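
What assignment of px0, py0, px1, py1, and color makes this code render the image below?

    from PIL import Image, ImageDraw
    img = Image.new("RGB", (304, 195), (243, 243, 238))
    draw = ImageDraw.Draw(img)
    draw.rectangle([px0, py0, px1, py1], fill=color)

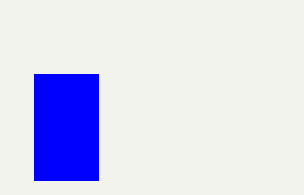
px0 = 34
py0 = 74
px1 = 98
py1 = 180
color = 'blue'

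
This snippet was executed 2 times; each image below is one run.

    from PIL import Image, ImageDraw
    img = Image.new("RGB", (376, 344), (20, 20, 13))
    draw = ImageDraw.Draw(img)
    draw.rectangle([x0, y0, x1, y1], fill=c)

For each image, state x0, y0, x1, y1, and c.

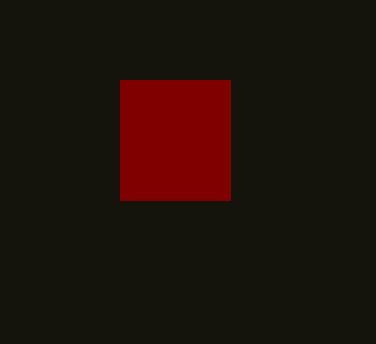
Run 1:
x0 = 120, y0 = 80, x1 = 230, y1 = 200, c = 'maroon'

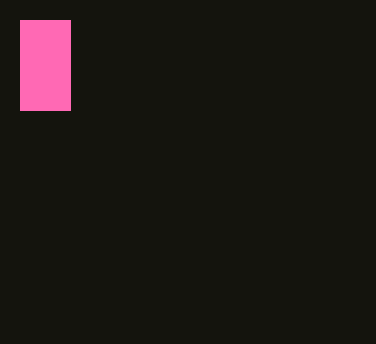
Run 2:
x0 = 20, y0 = 20, x1 = 70, y1 = 110, c = 'hotpink'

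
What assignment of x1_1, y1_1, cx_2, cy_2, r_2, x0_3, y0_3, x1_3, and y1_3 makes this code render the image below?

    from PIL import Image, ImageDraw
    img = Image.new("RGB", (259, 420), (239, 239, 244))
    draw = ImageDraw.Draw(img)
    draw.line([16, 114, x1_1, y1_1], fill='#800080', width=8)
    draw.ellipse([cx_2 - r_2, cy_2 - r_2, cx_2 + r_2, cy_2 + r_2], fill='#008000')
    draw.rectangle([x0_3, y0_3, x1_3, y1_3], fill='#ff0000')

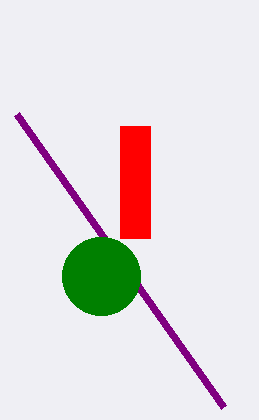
x1_1 = 223
y1_1 = 407
cx_2 = 101
cy_2 = 276
r_2 = 39
x0_3 = 120
y0_3 = 126
x1_3 = 150
y1_3 = 238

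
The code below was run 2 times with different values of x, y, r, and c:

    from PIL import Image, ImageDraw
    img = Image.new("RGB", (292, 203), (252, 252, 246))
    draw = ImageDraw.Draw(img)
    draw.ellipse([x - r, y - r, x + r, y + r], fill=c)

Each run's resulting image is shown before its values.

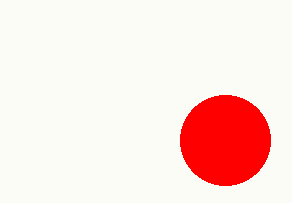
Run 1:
x = 225
y = 140
r = 45
c = 'red'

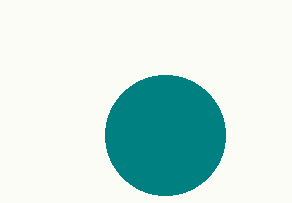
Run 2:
x = 165
y = 135
r = 60
c = 'teal'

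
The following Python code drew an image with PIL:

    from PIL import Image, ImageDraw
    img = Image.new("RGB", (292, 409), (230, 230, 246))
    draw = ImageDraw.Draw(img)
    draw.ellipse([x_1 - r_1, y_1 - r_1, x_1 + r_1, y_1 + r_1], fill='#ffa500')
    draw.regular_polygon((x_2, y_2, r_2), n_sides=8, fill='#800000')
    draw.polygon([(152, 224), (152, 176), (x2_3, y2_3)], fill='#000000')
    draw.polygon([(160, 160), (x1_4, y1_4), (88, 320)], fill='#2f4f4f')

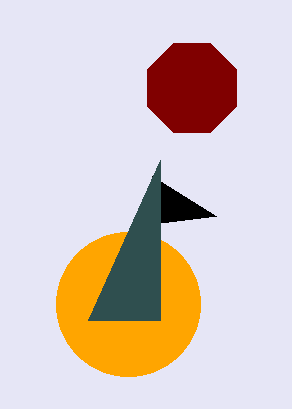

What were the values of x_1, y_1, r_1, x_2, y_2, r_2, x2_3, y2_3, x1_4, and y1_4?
x_1 = 128, y_1 = 304, r_1 = 72, x_2 = 192, y_2 = 88, r_2 = 48, x2_3 = 216, y2_3 = 216, x1_4 = 160, y1_4 = 320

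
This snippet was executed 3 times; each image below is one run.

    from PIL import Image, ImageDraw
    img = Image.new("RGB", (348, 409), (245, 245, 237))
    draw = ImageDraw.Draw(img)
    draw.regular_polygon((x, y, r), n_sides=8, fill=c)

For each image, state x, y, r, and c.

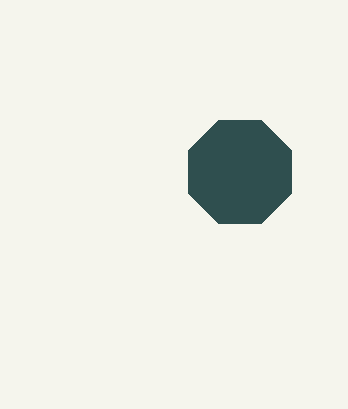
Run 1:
x = 240, y = 172, r = 56, c = 'darkslategray'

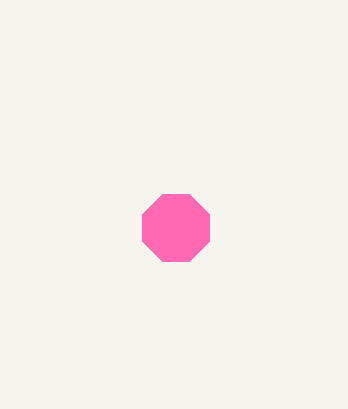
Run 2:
x = 176, y = 228, r = 36, c = 'hotpink'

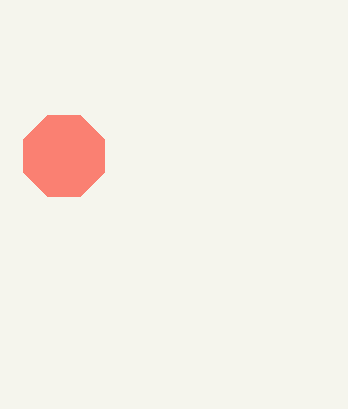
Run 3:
x = 64
y = 156
r = 44
c = 'salmon'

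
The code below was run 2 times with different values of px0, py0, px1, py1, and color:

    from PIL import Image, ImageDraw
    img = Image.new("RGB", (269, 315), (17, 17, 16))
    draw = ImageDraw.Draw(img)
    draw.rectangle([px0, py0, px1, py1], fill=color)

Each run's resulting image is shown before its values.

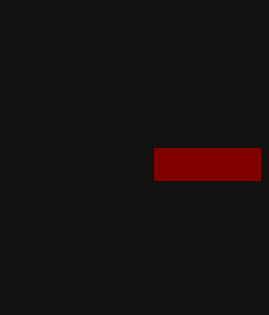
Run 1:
px0 = 154, py0 = 148, px1 = 260, py1 = 180, color = 'maroon'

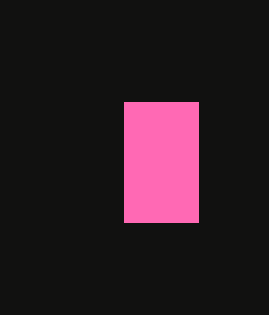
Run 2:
px0 = 124
py0 = 102
px1 = 198
py1 = 222
color = 'hotpink'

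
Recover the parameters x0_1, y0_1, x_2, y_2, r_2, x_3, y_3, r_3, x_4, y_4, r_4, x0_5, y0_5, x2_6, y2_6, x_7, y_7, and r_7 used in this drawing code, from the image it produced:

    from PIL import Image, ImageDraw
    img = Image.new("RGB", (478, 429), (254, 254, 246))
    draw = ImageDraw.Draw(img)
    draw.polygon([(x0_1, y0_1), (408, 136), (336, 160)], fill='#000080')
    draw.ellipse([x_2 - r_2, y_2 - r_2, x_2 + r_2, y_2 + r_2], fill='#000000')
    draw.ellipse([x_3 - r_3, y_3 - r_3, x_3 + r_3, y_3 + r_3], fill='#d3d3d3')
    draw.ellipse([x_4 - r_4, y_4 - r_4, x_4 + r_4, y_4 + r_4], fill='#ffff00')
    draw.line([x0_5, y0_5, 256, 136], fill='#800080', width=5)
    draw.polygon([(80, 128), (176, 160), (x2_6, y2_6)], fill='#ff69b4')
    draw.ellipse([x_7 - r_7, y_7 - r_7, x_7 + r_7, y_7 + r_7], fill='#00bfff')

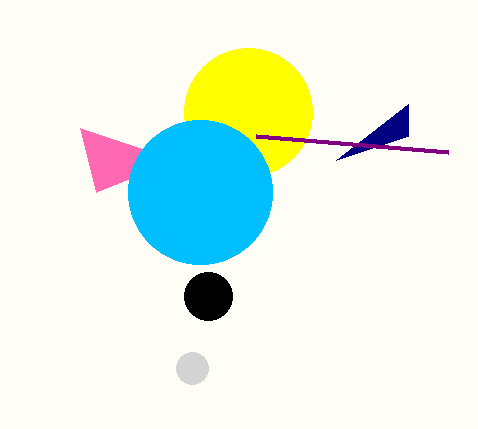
x0_1 = 408, y0_1 = 104, x_2 = 208, y_2 = 296, r_2 = 24, x_3 = 192, y_3 = 368, r_3 = 16, x_4 = 248, y_4 = 112, r_4 = 64, x0_5 = 448, y0_5 = 152, x2_6 = 96, y2_6 = 192, x_7 = 200, y_7 = 192, r_7 = 72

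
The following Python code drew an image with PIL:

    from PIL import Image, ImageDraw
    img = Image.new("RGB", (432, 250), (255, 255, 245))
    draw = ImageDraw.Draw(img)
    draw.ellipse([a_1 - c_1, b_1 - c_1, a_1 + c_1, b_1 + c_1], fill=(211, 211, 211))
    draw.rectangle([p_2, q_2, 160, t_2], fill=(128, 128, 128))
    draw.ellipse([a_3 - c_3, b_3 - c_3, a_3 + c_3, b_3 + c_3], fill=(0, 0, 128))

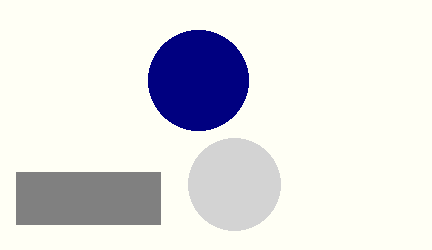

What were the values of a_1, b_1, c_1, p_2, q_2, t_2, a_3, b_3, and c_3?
a_1 = 234
b_1 = 184
c_1 = 46
p_2 = 16
q_2 = 172
t_2 = 224
a_3 = 198
b_3 = 80
c_3 = 50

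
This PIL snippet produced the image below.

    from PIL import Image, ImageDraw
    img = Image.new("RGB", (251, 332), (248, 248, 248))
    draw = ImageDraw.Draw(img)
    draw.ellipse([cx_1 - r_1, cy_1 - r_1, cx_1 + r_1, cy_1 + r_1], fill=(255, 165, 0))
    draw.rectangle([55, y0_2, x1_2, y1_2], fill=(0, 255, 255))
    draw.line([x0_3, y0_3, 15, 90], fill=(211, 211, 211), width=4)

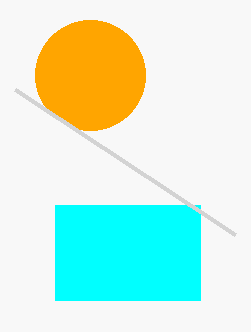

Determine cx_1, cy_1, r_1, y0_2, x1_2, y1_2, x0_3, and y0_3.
cx_1 = 90; cy_1 = 75; r_1 = 55; y0_2 = 205; x1_2 = 200; y1_2 = 300; x0_3 = 235; y0_3 = 235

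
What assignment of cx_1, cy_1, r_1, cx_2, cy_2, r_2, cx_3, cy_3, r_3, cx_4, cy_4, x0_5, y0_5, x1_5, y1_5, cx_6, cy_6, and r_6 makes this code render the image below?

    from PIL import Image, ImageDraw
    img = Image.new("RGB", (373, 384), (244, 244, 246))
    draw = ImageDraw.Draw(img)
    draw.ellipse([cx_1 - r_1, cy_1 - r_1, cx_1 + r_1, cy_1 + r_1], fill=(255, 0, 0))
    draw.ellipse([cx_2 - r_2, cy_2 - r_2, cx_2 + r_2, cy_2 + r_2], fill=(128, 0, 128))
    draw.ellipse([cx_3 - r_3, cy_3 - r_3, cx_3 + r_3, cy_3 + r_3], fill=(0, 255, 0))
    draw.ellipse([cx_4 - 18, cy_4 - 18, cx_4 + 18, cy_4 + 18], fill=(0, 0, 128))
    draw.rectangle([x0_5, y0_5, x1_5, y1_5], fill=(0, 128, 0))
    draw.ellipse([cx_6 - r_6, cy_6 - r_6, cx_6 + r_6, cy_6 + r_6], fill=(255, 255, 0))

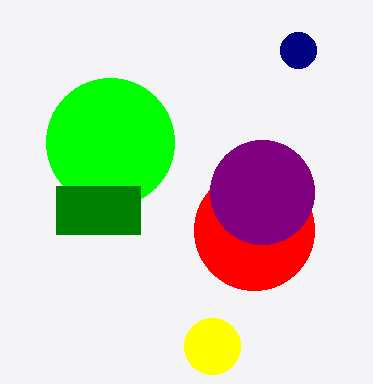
cx_1 = 254, cy_1 = 230, r_1 = 60, cx_2 = 262, cy_2 = 192, r_2 = 52, cx_3 = 110, cy_3 = 142, r_3 = 64, cx_4 = 298, cy_4 = 50, x0_5 = 56, y0_5 = 186, x1_5 = 140, y1_5 = 234, cx_6 = 212, cy_6 = 346, r_6 = 28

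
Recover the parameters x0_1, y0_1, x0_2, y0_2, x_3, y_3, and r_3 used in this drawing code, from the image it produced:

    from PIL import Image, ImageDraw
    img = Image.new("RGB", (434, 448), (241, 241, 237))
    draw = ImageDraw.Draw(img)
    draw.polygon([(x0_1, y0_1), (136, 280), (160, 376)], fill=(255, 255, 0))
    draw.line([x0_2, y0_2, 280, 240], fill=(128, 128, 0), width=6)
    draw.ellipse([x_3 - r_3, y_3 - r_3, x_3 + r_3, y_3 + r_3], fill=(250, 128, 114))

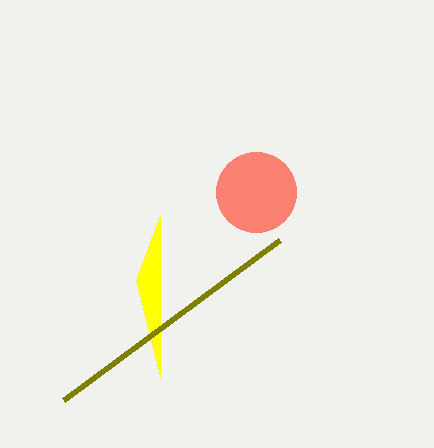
x0_1 = 160
y0_1 = 216
x0_2 = 64
y0_2 = 400
x_3 = 256
y_3 = 192
r_3 = 40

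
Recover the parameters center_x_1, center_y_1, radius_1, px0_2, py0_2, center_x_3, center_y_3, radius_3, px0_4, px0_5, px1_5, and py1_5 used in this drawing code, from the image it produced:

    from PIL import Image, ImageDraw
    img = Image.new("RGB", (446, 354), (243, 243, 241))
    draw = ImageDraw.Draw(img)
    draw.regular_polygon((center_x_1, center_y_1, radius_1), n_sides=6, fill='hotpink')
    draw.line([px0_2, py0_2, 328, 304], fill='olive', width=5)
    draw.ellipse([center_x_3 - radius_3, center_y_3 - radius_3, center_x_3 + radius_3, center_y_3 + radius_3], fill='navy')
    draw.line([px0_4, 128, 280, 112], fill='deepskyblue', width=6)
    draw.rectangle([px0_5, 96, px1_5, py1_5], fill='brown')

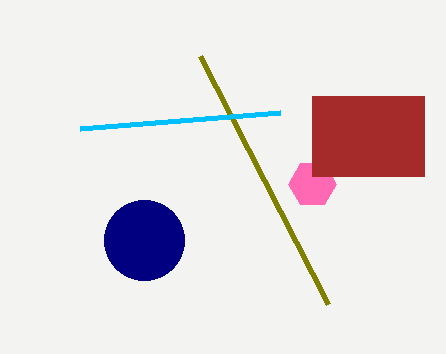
center_x_1 = 312
center_y_1 = 184
radius_1 = 24
px0_2 = 200
py0_2 = 56
center_x_3 = 144
center_y_3 = 240
radius_3 = 40
px0_4 = 80
px0_5 = 312
px1_5 = 424
py1_5 = 176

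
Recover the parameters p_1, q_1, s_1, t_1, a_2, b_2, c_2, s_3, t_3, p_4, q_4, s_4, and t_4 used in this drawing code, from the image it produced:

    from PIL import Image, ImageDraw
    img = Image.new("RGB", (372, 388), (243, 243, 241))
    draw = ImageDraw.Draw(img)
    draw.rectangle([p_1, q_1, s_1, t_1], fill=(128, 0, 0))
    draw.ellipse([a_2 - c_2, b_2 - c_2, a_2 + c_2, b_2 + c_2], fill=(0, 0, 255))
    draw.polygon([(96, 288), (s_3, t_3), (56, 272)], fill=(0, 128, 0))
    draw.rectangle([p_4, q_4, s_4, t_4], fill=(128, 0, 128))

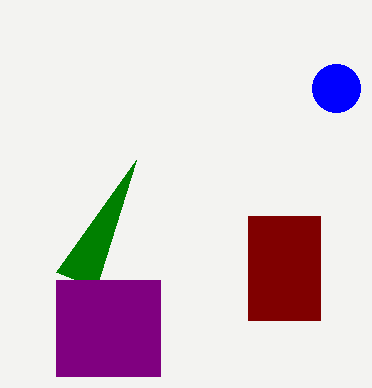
p_1 = 248; q_1 = 216; s_1 = 320; t_1 = 320; a_2 = 336; b_2 = 88; c_2 = 24; s_3 = 136; t_3 = 160; p_4 = 56; q_4 = 280; s_4 = 160; t_4 = 376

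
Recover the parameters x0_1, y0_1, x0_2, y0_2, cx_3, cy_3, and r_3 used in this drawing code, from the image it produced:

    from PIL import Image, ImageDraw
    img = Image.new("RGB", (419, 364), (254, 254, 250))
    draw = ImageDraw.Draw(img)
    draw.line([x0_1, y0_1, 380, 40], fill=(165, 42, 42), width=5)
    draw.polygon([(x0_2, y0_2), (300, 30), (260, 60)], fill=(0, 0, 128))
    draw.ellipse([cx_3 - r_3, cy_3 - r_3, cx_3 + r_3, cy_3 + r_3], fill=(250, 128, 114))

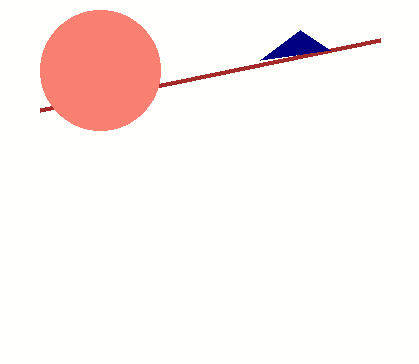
x0_1 = 40
y0_1 = 110
x0_2 = 330
y0_2 = 50
cx_3 = 100
cy_3 = 70
r_3 = 60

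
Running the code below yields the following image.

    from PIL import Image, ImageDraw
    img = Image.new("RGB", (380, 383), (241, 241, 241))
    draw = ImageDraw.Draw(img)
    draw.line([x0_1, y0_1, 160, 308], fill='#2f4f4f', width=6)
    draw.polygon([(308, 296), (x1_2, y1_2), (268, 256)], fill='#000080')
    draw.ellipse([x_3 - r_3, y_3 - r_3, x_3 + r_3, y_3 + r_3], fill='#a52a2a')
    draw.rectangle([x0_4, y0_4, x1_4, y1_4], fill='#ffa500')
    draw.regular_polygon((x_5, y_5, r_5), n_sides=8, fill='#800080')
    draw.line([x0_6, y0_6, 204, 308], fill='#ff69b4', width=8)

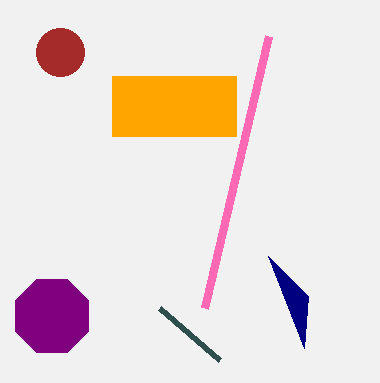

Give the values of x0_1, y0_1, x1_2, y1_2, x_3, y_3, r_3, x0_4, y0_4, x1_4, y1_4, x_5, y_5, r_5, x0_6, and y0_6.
x0_1 = 220, y0_1 = 360, x1_2 = 304, y1_2 = 348, x_3 = 60, y_3 = 52, r_3 = 24, x0_4 = 112, y0_4 = 76, x1_4 = 236, y1_4 = 136, x_5 = 52, y_5 = 316, r_5 = 40, x0_6 = 268, y0_6 = 36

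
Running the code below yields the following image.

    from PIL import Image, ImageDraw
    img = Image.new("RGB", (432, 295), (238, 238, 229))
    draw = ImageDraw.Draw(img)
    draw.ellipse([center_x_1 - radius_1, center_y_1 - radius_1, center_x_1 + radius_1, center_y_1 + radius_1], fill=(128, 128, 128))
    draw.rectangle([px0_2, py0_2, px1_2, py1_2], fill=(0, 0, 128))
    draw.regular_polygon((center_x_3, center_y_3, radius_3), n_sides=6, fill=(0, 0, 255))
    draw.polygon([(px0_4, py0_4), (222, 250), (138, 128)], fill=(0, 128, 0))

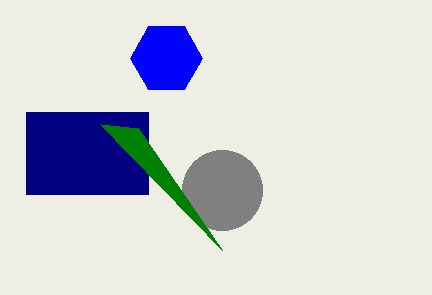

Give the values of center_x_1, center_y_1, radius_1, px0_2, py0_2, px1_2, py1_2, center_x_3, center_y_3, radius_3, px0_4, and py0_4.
center_x_1 = 222, center_y_1 = 190, radius_1 = 40, px0_2 = 26, py0_2 = 112, px1_2 = 148, py1_2 = 194, center_x_3 = 166, center_y_3 = 58, radius_3 = 36, px0_4 = 100, py0_4 = 124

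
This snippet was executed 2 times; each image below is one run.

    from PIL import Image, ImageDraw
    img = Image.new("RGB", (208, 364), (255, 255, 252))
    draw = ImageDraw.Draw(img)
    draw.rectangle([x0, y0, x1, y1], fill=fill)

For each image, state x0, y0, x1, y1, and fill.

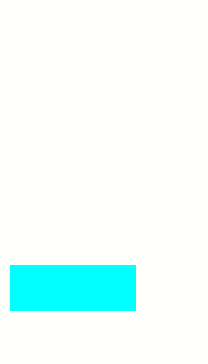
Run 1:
x0 = 10, y0 = 265, x1 = 135, y1 = 310, fill = 'cyan'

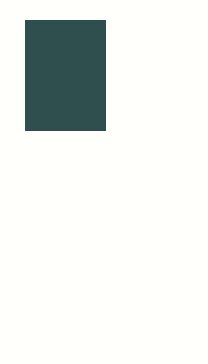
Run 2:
x0 = 25; y0 = 20; x1 = 105; y1 = 130; fill = 'darkslategray'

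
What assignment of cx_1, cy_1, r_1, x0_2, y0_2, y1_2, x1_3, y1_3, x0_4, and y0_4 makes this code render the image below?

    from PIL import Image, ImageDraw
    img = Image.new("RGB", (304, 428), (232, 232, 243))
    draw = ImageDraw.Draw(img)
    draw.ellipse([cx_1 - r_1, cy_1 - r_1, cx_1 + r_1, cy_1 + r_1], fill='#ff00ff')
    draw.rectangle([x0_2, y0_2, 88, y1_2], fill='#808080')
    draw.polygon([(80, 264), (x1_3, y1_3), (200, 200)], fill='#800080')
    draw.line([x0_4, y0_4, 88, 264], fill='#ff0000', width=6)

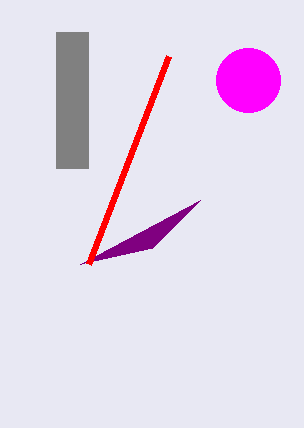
cx_1 = 248, cy_1 = 80, r_1 = 32, x0_2 = 56, y0_2 = 32, y1_2 = 168, x1_3 = 152, y1_3 = 248, x0_4 = 168, y0_4 = 56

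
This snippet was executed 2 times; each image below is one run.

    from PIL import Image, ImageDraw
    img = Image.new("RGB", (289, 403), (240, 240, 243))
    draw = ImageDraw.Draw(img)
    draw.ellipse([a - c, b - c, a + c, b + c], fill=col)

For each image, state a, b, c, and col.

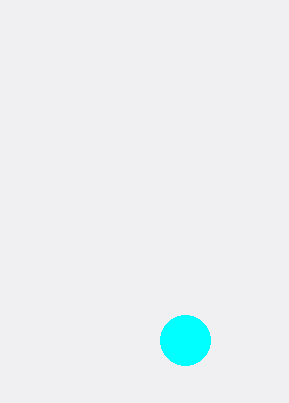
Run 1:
a = 185
b = 340
c = 25
col = 'cyan'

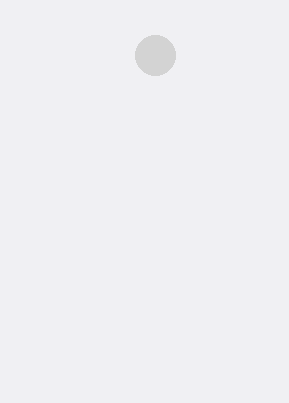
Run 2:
a = 155; b = 55; c = 20; col = 'lightgray'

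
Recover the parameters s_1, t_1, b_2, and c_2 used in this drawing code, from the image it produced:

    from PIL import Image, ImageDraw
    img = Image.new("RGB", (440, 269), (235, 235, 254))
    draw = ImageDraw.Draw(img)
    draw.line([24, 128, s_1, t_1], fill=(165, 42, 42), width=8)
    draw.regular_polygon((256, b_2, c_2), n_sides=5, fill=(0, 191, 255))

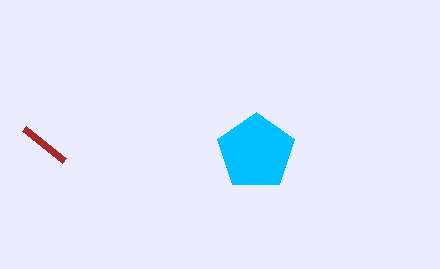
s_1 = 64; t_1 = 160; b_2 = 152; c_2 = 40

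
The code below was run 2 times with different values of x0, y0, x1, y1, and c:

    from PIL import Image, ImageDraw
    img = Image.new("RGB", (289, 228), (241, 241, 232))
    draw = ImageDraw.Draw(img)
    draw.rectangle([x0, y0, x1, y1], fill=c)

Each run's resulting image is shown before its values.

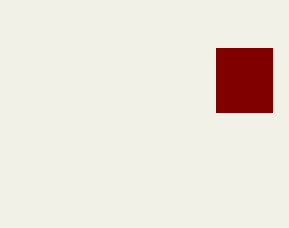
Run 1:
x0 = 216
y0 = 48
x1 = 272
y1 = 112
c = 'maroon'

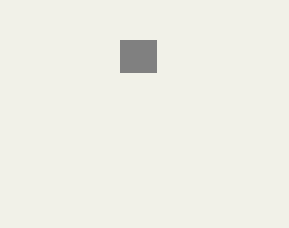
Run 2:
x0 = 120; y0 = 40; x1 = 156; y1 = 72; c = 'gray'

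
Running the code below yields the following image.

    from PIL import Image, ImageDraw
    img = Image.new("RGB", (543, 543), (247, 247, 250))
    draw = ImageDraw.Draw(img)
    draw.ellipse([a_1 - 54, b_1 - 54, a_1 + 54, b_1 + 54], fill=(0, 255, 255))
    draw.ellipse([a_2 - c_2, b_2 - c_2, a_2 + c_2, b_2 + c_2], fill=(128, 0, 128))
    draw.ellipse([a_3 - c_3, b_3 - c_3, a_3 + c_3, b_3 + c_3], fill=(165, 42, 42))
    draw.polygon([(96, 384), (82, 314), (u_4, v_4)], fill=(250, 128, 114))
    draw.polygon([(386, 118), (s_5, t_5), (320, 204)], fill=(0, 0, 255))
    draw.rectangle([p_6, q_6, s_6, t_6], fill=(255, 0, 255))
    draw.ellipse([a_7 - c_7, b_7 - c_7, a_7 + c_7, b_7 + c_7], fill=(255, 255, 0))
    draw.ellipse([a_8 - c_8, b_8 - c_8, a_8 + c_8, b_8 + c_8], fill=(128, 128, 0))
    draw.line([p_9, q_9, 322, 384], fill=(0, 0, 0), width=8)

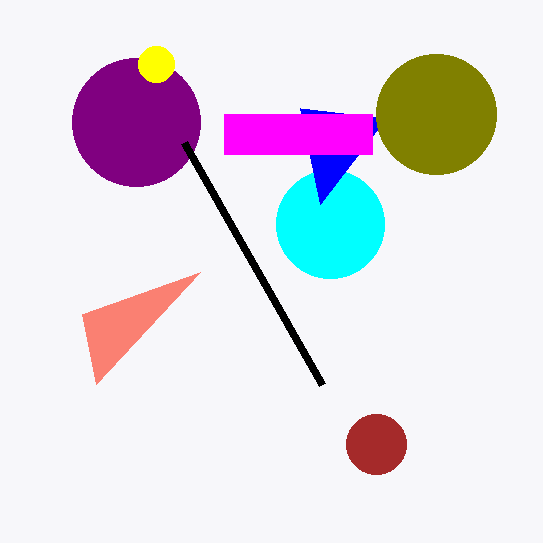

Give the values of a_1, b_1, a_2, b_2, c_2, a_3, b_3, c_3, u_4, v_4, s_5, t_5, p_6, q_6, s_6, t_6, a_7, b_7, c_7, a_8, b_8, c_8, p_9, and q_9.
a_1 = 330, b_1 = 224, a_2 = 136, b_2 = 122, c_2 = 64, a_3 = 376, b_3 = 444, c_3 = 30, u_4 = 200, v_4 = 272, s_5 = 300, t_5 = 108, p_6 = 224, q_6 = 114, s_6 = 372, t_6 = 154, a_7 = 156, b_7 = 64, c_7 = 18, a_8 = 436, b_8 = 114, c_8 = 60, p_9 = 184, q_9 = 142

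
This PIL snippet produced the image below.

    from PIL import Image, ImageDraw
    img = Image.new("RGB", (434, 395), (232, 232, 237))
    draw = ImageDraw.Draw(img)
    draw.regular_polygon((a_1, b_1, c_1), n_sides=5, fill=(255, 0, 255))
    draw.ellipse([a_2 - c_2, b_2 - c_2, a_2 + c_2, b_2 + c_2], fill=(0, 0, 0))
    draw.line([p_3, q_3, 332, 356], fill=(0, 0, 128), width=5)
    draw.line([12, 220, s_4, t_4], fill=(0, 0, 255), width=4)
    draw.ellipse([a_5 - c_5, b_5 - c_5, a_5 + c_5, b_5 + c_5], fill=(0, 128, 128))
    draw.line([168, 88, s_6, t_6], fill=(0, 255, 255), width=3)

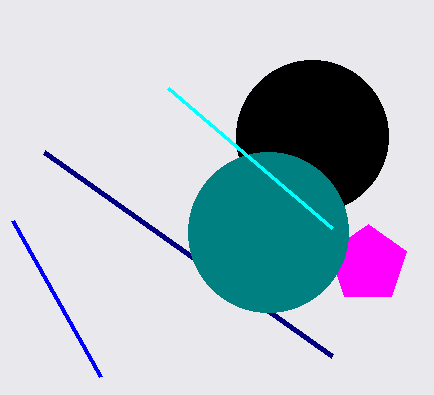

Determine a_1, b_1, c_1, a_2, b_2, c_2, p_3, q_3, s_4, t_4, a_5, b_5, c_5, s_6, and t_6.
a_1 = 368; b_1 = 264; c_1 = 40; a_2 = 312; b_2 = 136; c_2 = 76; p_3 = 44; q_3 = 152; s_4 = 100; t_4 = 376; a_5 = 268; b_5 = 232; c_5 = 80; s_6 = 332; t_6 = 228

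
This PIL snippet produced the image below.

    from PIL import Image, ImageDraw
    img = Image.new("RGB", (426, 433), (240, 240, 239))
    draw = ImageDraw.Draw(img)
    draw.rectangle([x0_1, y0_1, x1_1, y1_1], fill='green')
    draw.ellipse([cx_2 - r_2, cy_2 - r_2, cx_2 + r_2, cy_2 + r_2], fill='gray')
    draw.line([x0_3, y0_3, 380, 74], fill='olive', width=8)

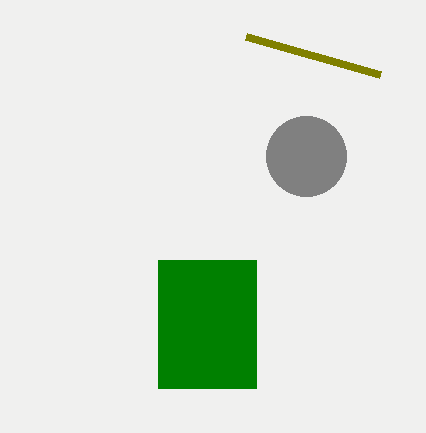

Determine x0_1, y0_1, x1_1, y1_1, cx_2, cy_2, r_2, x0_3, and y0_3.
x0_1 = 158, y0_1 = 260, x1_1 = 256, y1_1 = 388, cx_2 = 306, cy_2 = 156, r_2 = 40, x0_3 = 246, y0_3 = 36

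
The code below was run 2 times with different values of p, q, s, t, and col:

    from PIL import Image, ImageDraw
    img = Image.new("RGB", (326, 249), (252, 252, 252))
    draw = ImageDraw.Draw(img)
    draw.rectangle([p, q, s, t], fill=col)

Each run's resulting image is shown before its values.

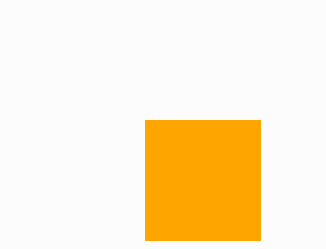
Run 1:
p = 145; q = 120; s = 260; t = 240; col = 'orange'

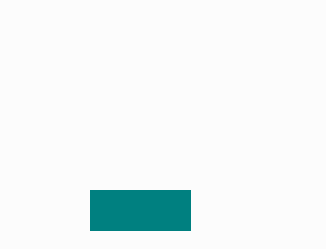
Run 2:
p = 90
q = 190
s = 190
t = 230
col = 'teal'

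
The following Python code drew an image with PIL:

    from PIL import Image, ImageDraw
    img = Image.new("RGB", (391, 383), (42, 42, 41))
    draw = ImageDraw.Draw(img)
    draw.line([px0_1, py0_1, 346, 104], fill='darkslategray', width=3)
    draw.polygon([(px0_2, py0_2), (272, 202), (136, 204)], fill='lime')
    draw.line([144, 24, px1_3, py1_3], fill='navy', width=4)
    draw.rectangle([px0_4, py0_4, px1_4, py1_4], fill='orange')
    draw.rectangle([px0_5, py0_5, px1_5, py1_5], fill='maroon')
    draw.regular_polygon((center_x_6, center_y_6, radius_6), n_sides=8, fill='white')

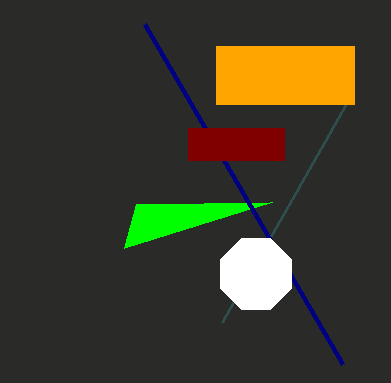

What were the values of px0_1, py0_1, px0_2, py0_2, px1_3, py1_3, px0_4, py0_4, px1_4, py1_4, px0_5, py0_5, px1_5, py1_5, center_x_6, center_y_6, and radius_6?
px0_1 = 222; py0_1 = 322; px0_2 = 124; py0_2 = 248; px1_3 = 342; py1_3 = 364; px0_4 = 216; py0_4 = 46; px1_4 = 354; py1_4 = 104; px0_5 = 188; py0_5 = 128; px1_5 = 284; py1_5 = 160; center_x_6 = 256; center_y_6 = 274; radius_6 = 38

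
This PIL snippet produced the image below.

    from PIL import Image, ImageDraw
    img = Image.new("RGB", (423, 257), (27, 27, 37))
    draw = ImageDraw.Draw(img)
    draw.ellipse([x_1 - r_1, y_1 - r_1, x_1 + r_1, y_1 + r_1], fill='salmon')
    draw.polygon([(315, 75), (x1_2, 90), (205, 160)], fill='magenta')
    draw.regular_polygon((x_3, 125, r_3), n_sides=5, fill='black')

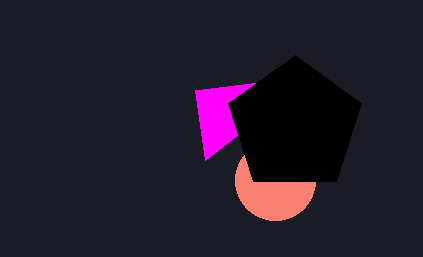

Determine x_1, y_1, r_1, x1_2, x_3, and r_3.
x_1 = 275, y_1 = 180, r_1 = 40, x1_2 = 195, x_3 = 295, r_3 = 70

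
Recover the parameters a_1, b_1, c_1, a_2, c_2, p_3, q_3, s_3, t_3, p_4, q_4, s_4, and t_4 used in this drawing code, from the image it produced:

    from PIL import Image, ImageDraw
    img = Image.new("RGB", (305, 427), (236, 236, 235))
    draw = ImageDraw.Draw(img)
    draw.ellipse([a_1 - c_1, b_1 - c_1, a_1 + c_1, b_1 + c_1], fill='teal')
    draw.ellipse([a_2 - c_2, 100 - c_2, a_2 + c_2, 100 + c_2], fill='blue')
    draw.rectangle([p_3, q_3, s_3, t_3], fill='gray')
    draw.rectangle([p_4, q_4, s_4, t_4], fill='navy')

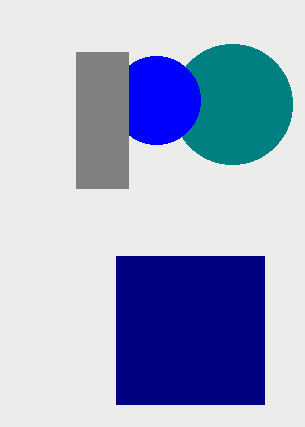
a_1 = 232, b_1 = 104, c_1 = 60, a_2 = 156, c_2 = 44, p_3 = 76, q_3 = 52, s_3 = 128, t_3 = 188, p_4 = 116, q_4 = 256, s_4 = 264, t_4 = 404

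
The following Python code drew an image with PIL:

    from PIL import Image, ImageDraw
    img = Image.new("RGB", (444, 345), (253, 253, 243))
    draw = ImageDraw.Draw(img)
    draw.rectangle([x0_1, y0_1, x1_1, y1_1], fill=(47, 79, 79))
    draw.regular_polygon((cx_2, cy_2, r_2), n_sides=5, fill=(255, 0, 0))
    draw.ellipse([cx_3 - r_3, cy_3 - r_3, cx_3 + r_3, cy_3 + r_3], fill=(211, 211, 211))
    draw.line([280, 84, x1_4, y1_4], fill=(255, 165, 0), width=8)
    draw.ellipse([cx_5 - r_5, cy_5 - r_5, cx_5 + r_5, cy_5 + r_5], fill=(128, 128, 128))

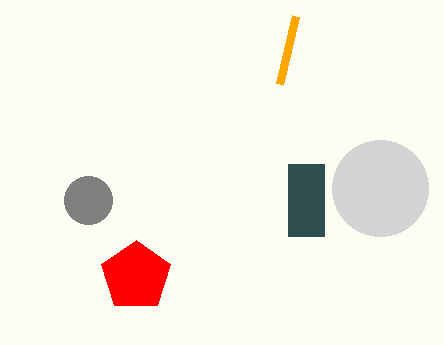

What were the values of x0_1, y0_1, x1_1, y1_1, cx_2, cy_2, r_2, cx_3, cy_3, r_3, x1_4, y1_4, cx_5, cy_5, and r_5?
x0_1 = 288
y0_1 = 164
x1_1 = 324
y1_1 = 236
cx_2 = 136
cy_2 = 276
r_2 = 36
cx_3 = 380
cy_3 = 188
r_3 = 48
x1_4 = 296
y1_4 = 16
cx_5 = 88
cy_5 = 200
r_5 = 24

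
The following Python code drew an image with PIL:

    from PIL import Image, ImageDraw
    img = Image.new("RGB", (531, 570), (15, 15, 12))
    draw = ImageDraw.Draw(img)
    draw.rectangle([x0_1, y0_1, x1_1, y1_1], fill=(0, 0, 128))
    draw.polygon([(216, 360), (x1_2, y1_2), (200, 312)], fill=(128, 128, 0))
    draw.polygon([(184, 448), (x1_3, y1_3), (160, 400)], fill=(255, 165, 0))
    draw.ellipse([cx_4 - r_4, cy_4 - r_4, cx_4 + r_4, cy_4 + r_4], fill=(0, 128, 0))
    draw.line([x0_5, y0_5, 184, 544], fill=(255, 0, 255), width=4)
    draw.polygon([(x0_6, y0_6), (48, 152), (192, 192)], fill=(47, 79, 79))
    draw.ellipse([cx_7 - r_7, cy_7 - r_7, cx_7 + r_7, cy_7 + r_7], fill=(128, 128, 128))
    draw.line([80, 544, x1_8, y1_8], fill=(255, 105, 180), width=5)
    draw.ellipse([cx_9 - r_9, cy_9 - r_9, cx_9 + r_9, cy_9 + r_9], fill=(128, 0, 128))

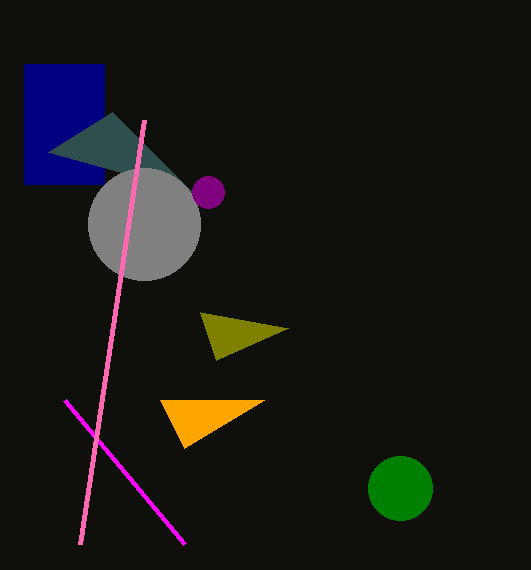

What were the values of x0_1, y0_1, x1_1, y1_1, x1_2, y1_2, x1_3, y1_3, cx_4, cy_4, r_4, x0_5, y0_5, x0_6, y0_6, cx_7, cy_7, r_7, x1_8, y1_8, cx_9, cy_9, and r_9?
x0_1 = 24, y0_1 = 64, x1_1 = 104, y1_1 = 184, x1_2 = 288, y1_2 = 328, x1_3 = 264, y1_3 = 400, cx_4 = 400, cy_4 = 488, r_4 = 32, x0_5 = 64, y0_5 = 400, x0_6 = 112, y0_6 = 112, cx_7 = 144, cy_7 = 224, r_7 = 56, x1_8 = 144, y1_8 = 120, cx_9 = 208, cy_9 = 192, r_9 = 16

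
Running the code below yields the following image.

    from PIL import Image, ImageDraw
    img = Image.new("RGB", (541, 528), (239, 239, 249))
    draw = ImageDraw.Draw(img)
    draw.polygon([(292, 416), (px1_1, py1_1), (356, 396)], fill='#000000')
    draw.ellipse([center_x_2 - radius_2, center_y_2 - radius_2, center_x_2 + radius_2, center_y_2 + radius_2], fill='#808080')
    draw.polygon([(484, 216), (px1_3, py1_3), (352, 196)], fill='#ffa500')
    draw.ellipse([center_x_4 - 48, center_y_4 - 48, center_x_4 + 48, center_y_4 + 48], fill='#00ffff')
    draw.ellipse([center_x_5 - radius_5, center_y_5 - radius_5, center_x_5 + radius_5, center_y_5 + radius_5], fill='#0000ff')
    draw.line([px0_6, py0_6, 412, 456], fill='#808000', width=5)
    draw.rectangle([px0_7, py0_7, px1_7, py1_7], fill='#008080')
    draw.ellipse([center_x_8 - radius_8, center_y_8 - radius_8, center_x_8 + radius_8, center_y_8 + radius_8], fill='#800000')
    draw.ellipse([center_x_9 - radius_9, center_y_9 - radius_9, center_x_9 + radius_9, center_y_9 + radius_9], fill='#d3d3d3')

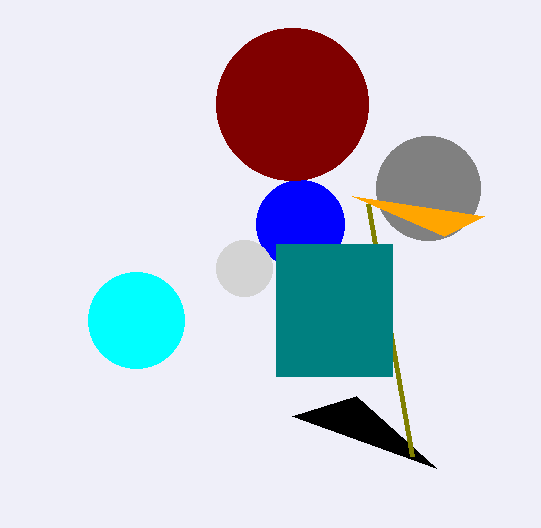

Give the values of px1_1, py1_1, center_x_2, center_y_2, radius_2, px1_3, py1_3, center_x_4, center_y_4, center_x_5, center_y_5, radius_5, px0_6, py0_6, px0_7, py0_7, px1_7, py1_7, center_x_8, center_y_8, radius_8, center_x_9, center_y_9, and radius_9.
px1_1 = 436
py1_1 = 468
center_x_2 = 428
center_y_2 = 188
radius_2 = 52
px1_3 = 444
py1_3 = 236
center_x_4 = 136
center_y_4 = 320
center_x_5 = 300
center_y_5 = 224
radius_5 = 44
px0_6 = 368
py0_6 = 204
px0_7 = 276
py0_7 = 244
px1_7 = 392
py1_7 = 376
center_x_8 = 292
center_y_8 = 104
radius_8 = 76
center_x_9 = 244
center_y_9 = 268
radius_9 = 28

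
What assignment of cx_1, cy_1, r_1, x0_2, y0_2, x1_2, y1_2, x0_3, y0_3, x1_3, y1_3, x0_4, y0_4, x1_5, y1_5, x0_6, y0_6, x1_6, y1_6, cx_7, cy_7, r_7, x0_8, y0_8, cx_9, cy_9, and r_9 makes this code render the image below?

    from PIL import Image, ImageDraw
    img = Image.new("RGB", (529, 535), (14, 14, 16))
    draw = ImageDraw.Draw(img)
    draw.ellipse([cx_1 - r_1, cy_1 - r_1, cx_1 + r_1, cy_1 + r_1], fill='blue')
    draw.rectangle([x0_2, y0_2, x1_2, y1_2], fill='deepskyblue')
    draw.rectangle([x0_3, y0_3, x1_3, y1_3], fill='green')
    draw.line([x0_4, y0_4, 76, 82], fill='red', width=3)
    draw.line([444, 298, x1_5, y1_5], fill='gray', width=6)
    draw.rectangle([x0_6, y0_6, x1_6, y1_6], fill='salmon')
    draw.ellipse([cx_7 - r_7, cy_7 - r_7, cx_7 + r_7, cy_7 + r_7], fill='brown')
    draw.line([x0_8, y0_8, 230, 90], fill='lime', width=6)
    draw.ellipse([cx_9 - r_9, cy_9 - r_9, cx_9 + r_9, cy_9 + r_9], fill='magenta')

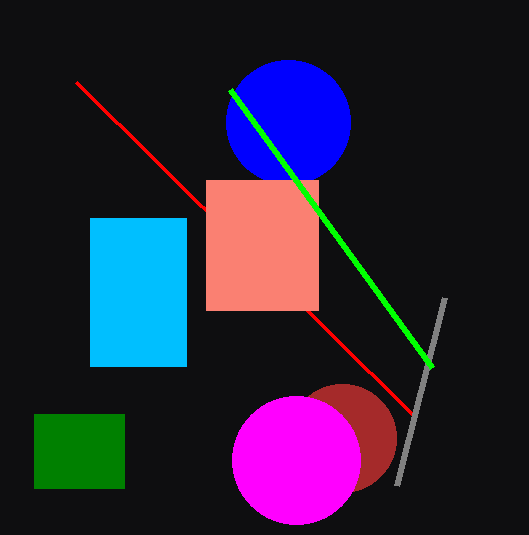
cx_1 = 288, cy_1 = 122, r_1 = 62, x0_2 = 90, y0_2 = 218, x1_2 = 186, y1_2 = 366, x0_3 = 34, y0_3 = 414, x1_3 = 124, y1_3 = 488, x0_4 = 412, y0_4 = 414, x1_5 = 396, y1_5 = 486, x0_6 = 206, y0_6 = 180, x1_6 = 318, y1_6 = 310, cx_7 = 342, cy_7 = 438, r_7 = 54, x0_8 = 432, y0_8 = 368, cx_9 = 296, cy_9 = 460, r_9 = 64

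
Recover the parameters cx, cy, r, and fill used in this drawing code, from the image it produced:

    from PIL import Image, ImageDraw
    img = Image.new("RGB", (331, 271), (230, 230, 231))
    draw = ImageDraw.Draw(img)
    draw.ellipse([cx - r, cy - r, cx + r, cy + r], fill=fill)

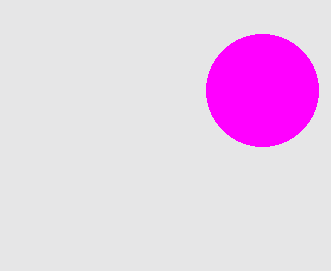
cx = 262
cy = 90
r = 56
fill = 'magenta'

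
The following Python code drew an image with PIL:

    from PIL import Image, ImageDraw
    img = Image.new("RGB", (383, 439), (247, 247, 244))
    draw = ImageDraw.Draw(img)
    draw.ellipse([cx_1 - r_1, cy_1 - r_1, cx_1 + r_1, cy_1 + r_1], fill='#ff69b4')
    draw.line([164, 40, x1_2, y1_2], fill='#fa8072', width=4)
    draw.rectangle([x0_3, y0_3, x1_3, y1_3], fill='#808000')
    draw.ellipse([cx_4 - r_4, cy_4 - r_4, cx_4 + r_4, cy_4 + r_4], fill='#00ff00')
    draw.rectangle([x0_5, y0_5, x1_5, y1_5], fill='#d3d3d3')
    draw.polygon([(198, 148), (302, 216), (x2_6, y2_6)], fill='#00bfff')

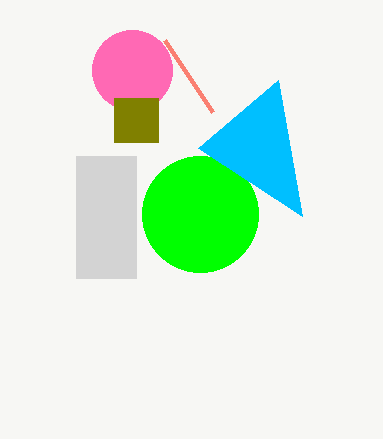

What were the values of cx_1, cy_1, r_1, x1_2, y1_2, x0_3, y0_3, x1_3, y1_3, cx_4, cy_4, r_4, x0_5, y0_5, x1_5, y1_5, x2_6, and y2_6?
cx_1 = 132, cy_1 = 70, r_1 = 40, x1_2 = 212, y1_2 = 112, x0_3 = 114, y0_3 = 98, x1_3 = 158, y1_3 = 142, cx_4 = 200, cy_4 = 214, r_4 = 58, x0_5 = 76, y0_5 = 156, x1_5 = 136, y1_5 = 278, x2_6 = 278, y2_6 = 80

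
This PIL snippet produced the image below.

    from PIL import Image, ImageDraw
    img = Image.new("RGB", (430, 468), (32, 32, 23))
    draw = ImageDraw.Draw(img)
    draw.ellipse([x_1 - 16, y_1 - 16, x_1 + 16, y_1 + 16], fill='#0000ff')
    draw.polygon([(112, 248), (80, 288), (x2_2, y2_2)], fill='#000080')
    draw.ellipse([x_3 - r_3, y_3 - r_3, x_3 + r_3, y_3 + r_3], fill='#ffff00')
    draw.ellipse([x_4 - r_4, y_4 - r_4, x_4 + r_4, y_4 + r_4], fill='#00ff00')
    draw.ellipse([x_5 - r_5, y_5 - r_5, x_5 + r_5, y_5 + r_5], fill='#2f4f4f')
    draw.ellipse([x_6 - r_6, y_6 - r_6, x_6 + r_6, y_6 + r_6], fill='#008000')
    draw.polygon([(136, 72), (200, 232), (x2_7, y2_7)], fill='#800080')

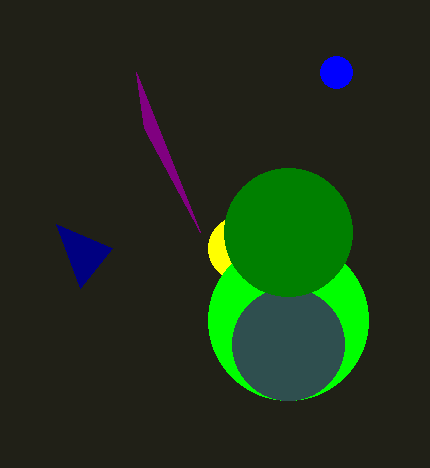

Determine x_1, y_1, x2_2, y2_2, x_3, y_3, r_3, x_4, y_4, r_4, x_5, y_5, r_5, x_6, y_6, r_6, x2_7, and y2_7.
x_1 = 336, y_1 = 72, x2_2 = 56, y2_2 = 224, x_3 = 240, y_3 = 248, r_3 = 32, x_4 = 288, y_4 = 320, r_4 = 80, x_5 = 288, y_5 = 344, r_5 = 56, x_6 = 288, y_6 = 232, r_6 = 64, x2_7 = 144, y2_7 = 128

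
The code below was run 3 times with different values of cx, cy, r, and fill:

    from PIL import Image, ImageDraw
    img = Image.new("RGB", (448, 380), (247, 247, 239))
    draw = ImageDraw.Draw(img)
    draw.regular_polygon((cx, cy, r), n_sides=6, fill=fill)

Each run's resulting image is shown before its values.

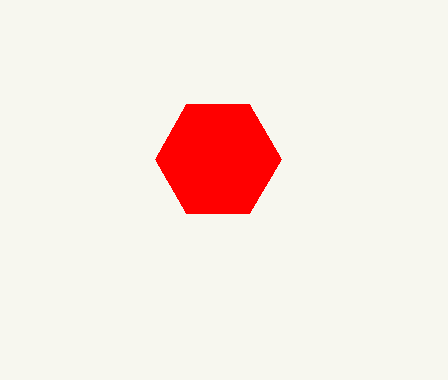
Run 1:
cx = 218, cy = 159, r = 63, fill = 'red'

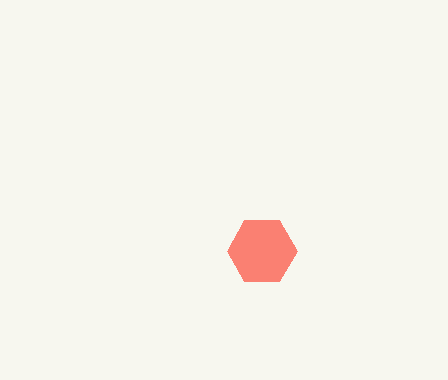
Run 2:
cx = 262; cy = 251; r = 35; fill = 'salmon'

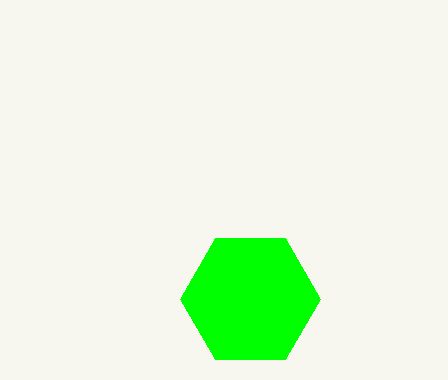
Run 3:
cx = 250; cy = 299; r = 70; fill = 'lime'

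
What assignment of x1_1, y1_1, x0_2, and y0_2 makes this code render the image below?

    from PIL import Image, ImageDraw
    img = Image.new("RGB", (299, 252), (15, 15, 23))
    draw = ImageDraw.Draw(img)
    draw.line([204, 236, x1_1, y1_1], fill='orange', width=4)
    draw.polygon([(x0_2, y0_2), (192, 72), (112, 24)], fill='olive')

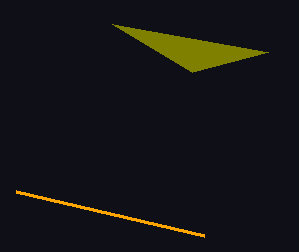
x1_1 = 16; y1_1 = 192; x0_2 = 268; y0_2 = 52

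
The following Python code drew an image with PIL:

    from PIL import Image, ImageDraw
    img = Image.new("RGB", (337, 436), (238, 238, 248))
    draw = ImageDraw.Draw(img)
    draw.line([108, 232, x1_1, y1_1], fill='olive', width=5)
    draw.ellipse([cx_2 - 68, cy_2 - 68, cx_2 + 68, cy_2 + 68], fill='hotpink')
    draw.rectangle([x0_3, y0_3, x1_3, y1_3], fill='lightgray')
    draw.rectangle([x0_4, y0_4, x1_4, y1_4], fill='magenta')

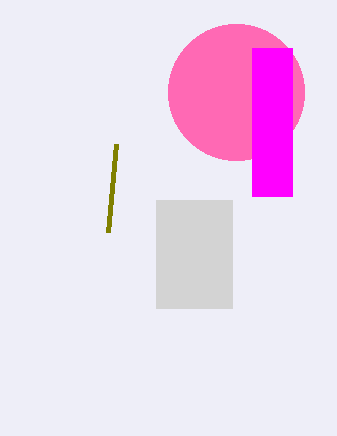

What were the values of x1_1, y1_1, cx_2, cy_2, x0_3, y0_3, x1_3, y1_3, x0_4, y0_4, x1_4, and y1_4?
x1_1 = 116; y1_1 = 144; cx_2 = 236; cy_2 = 92; x0_3 = 156; y0_3 = 200; x1_3 = 232; y1_3 = 308; x0_4 = 252; y0_4 = 48; x1_4 = 292; y1_4 = 196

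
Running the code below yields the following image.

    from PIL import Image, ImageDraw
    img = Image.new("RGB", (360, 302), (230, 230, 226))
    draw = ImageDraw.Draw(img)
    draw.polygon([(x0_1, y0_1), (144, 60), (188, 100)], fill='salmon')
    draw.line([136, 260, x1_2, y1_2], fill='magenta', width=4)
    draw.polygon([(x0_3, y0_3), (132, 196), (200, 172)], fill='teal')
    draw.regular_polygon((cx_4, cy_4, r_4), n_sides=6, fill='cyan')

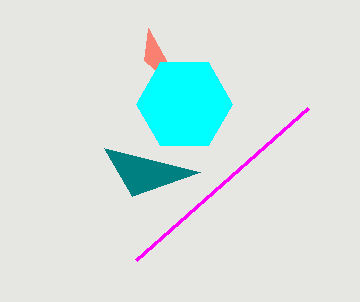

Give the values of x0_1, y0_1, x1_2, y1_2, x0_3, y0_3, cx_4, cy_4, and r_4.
x0_1 = 148
y0_1 = 28
x1_2 = 308
y1_2 = 108
x0_3 = 104
y0_3 = 148
cx_4 = 184
cy_4 = 104
r_4 = 48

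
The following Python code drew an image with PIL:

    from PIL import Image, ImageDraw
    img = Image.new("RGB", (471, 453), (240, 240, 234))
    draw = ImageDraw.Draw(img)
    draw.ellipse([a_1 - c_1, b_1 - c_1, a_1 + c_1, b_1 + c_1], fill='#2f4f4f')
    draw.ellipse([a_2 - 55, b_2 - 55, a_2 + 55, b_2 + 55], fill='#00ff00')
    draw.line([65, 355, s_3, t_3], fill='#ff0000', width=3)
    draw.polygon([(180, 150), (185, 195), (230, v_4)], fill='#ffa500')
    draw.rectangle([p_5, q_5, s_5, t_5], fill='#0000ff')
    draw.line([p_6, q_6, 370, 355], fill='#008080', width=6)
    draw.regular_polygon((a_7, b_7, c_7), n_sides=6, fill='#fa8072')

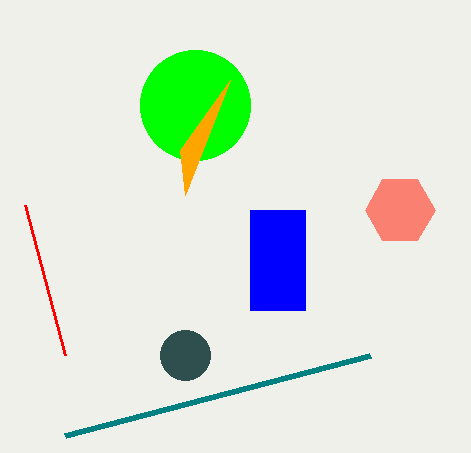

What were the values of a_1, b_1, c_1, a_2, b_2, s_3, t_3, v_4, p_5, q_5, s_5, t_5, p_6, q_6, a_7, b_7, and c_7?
a_1 = 185; b_1 = 355; c_1 = 25; a_2 = 195; b_2 = 105; s_3 = 25; t_3 = 205; v_4 = 80; p_5 = 250; q_5 = 210; s_5 = 305; t_5 = 310; p_6 = 65; q_6 = 435; a_7 = 400; b_7 = 210; c_7 = 35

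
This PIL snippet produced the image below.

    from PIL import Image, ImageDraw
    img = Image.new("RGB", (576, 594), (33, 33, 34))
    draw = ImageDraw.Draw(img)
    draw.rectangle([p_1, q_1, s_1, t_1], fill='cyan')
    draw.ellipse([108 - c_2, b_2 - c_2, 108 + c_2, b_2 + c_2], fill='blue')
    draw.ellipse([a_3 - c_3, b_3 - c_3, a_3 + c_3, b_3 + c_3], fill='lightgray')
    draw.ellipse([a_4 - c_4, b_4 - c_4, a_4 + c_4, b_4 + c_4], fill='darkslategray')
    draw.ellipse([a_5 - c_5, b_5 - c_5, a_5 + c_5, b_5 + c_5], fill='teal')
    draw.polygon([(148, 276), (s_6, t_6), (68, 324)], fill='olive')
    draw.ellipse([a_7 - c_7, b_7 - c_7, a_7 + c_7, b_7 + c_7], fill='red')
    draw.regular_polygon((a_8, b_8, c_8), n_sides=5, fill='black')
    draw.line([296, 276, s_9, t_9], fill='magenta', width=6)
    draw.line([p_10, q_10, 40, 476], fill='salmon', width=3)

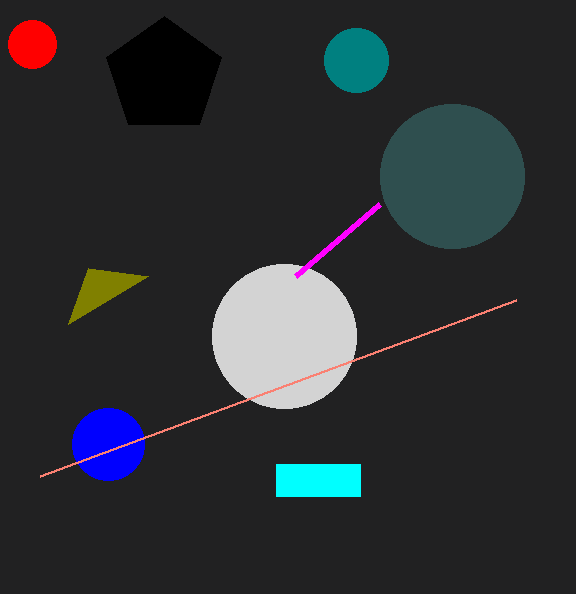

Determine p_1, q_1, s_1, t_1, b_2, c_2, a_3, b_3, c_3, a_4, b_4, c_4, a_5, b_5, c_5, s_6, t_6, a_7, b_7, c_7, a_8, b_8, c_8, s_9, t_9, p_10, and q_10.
p_1 = 276; q_1 = 464; s_1 = 360; t_1 = 496; b_2 = 444; c_2 = 36; a_3 = 284; b_3 = 336; c_3 = 72; a_4 = 452; b_4 = 176; c_4 = 72; a_5 = 356; b_5 = 60; c_5 = 32; s_6 = 88; t_6 = 268; a_7 = 32; b_7 = 44; c_7 = 24; a_8 = 164; b_8 = 76; c_8 = 60; s_9 = 380; t_9 = 204; p_10 = 516; q_10 = 300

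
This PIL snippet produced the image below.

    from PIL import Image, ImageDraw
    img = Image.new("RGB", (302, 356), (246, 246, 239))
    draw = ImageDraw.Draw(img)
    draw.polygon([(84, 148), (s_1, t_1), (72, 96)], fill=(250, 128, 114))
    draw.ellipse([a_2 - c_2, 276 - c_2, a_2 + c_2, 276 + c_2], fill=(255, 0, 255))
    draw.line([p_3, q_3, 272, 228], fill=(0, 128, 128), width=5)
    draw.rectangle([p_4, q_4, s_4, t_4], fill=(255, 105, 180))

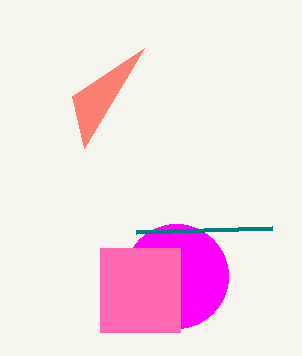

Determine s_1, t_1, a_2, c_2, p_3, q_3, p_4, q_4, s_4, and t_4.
s_1 = 144; t_1 = 48; a_2 = 176; c_2 = 52; p_3 = 136; q_3 = 232; p_4 = 100; q_4 = 248; s_4 = 180; t_4 = 332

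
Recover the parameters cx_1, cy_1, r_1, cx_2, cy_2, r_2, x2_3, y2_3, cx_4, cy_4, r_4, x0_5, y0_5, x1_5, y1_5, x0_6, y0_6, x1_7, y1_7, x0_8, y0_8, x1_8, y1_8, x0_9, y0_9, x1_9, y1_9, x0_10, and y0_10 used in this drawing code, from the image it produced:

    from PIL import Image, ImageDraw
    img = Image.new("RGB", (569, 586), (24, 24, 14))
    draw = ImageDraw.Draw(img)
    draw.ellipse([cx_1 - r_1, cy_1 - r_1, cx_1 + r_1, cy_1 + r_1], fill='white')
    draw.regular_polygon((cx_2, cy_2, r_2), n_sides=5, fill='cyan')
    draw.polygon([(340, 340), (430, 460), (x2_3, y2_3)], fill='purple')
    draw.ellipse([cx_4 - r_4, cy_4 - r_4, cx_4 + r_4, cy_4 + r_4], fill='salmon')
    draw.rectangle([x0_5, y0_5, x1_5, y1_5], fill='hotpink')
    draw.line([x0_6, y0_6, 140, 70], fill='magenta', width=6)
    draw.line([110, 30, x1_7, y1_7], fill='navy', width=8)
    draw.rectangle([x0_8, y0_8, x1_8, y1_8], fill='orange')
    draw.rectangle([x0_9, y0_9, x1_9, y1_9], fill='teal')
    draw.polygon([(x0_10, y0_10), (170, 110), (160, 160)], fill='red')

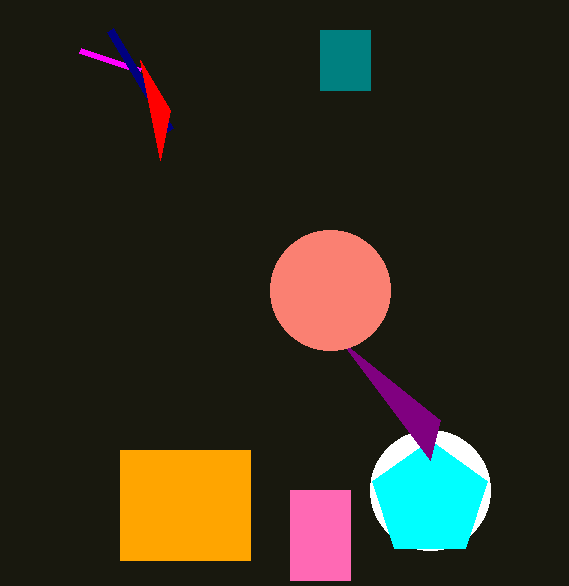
cx_1 = 430; cy_1 = 490; r_1 = 60; cx_2 = 430; cy_2 = 500; r_2 = 60; x2_3 = 440; y2_3 = 420; cx_4 = 330; cy_4 = 290; r_4 = 60; x0_5 = 290; y0_5 = 490; x1_5 = 350; y1_5 = 580; x0_6 = 80; y0_6 = 50; x1_7 = 170; y1_7 = 130; x0_8 = 120; y0_8 = 450; x1_8 = 250; y1_8 = 560; x0_9 = 320; y0_9 = 30; x1_9 = 370; y1_9 = 90; x0_10 = 140; y0_10 = 60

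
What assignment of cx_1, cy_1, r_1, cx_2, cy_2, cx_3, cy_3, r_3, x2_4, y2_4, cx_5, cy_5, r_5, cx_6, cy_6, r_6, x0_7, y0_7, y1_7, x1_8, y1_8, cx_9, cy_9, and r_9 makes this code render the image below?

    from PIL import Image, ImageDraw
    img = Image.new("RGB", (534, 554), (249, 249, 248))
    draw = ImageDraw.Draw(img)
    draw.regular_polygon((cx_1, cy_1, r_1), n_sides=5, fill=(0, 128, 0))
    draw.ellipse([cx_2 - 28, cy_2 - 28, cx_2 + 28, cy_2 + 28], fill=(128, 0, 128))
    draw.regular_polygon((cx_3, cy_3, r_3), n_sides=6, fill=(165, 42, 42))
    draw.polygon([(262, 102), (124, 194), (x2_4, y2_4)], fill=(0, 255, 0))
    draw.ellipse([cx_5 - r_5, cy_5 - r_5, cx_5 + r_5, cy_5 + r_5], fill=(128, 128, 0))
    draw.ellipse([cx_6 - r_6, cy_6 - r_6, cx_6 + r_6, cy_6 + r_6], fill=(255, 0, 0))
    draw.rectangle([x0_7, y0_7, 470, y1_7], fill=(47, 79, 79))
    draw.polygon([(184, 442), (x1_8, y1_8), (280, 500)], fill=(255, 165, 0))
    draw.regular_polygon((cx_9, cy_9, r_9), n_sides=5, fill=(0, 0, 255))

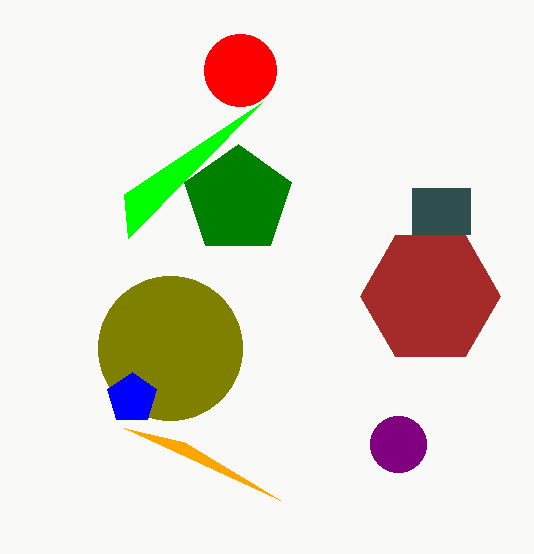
cx_1 = 238; cy_1 = 200; r_1 = 56; cx_2 = 398; cy_2 = 444; cx_3 = 430; cy_3 = 296; r_3 = 70; x2_4 = 128; y2_4 = 238; cx_5 = 170; cy_5 = 348; r_5 = 72; cx_6 = 240; cy_6 = 70; r_6 = 36; x0_7 = 412; y0_7 = 188; y1_7 = 234; x1_8 = 124; y1_8 = 428; cx_9 = 132; cy_9 = 398; r_9 = 26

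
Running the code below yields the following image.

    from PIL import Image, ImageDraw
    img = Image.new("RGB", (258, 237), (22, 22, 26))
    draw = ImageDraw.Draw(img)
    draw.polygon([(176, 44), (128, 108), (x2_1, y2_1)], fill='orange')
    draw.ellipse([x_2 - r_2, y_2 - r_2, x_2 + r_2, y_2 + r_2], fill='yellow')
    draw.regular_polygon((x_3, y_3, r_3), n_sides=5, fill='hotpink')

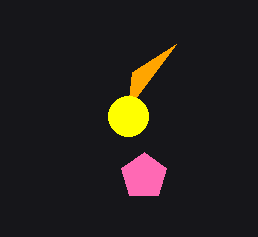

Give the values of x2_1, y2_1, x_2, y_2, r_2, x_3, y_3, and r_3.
x2_1 = 132
y2_1 = 72
x_2 = 128
y_2 = 116
r_2 = 20
x_3 = 144
y_3 = 176
r_3 = 24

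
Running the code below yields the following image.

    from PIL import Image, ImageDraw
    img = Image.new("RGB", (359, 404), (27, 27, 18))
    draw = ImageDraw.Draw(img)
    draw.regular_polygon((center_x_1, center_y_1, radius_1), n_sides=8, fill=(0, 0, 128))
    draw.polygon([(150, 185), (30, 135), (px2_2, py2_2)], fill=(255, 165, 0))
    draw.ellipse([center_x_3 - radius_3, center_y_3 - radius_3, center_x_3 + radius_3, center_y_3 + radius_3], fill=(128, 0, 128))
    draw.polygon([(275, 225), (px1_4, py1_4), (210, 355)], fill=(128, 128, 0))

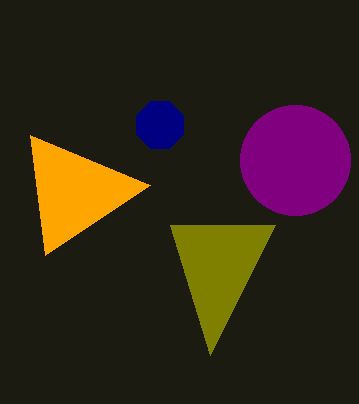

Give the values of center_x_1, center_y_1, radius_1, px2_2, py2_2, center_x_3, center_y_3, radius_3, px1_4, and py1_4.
center_x_1 = 160, center_y_1 = 125, radius_1 = 25, px2_2 = 45, py2_2 = 255, center_x_3 = 295, center_y_3 = 160, radius_3 = 55, px1_4 = 170, py1_4 = 225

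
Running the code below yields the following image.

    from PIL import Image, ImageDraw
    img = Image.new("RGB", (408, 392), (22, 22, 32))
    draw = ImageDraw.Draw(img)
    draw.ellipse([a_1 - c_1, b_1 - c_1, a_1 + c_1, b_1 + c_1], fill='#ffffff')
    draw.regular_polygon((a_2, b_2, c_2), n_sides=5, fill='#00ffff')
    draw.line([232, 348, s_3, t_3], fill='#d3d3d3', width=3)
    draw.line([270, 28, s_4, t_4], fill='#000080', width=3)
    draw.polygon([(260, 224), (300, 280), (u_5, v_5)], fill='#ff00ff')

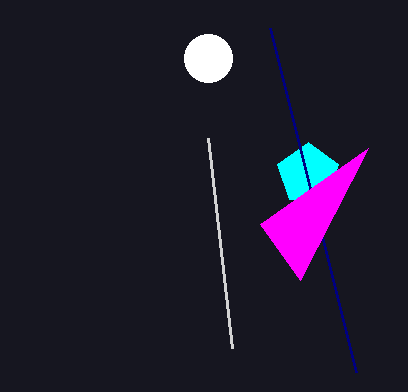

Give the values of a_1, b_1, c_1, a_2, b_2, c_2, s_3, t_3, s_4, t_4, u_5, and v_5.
a_1 = 208, b_1 = 58, c_1 = 24, a_2 = 308, b_2 = 174, c_2 = 32, s_3 = 208, t_3 = 138, s_4 = 356, t_4 = 372, u_5 = 368, v_5 = 148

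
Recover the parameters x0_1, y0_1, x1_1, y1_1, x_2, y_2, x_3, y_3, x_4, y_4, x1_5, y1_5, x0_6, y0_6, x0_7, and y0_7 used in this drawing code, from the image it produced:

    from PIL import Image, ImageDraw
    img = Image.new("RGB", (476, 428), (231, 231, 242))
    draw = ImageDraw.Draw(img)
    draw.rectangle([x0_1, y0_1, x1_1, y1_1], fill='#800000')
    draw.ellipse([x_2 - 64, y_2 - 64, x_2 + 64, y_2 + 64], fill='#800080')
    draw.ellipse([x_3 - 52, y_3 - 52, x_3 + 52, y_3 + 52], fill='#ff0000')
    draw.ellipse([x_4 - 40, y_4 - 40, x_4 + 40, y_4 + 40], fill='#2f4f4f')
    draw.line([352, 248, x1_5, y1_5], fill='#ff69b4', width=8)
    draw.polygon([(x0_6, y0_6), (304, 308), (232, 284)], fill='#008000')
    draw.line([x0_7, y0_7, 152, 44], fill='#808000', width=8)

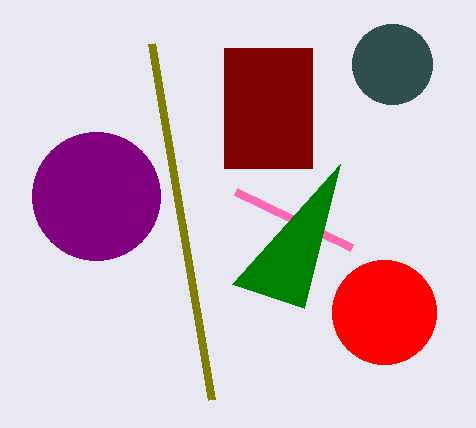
x0_1 = 224, y0_1 = 48, x1_1 = 312, y1_1 = 168, x_2 = 96, y_2 = 196, x_3 = 384, y_3 = 312, x_4 = 392, y_4 = 64, x1_5 = 236, y1_5 = 192, x0_6 = 340, y0_6 = 164, x0_7 = 212, y0_7 = 400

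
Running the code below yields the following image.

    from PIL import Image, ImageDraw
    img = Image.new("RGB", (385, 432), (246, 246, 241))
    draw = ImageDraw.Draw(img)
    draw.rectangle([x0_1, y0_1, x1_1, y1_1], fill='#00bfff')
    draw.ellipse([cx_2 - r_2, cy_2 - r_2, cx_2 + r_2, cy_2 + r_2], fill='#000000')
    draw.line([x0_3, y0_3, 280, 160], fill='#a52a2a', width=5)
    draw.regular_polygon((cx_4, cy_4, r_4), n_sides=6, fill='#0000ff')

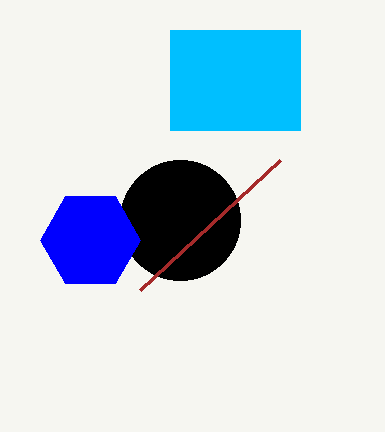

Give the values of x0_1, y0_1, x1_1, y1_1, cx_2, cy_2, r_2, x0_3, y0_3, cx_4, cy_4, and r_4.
x0_1 = 170
y0_1 = 30
x1_1 = 300
y1_1 = 130
cx_2 = 180
cy_2 = 220
r_2 = 60
x0_3 = 140
y0_3 = 290
cx_4 = 90
cy_4 = 240
r_4 = 50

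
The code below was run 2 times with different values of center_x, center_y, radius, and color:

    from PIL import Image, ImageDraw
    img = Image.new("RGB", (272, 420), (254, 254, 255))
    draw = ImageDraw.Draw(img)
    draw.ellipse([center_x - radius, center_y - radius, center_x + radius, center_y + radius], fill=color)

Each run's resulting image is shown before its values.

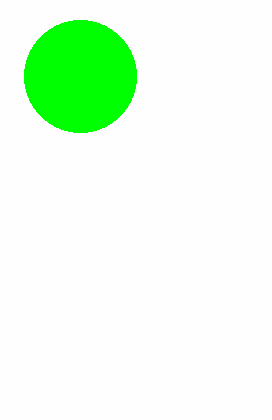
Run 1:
center_x = 80
center_y = 76
radius = 56
color = 'lime'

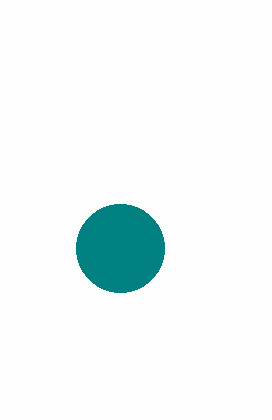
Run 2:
center_x = 120; center_y = 248; radius = 44; color = 'teal'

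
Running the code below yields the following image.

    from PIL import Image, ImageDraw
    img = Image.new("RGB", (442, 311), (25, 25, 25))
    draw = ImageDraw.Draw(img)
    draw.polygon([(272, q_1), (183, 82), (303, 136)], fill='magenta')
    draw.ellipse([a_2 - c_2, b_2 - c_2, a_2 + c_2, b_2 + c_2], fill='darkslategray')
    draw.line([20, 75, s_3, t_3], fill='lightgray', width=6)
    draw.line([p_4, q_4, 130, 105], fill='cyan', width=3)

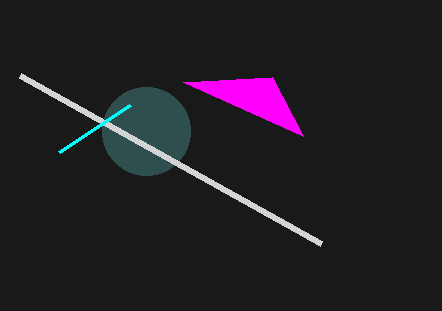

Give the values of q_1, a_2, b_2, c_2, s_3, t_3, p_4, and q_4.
q_1 = 77; a_2 = 146; b_2 = 131; c_2 = 44; s_3 = 321; t_3 = 243; p_4 = 59; q_4 = 152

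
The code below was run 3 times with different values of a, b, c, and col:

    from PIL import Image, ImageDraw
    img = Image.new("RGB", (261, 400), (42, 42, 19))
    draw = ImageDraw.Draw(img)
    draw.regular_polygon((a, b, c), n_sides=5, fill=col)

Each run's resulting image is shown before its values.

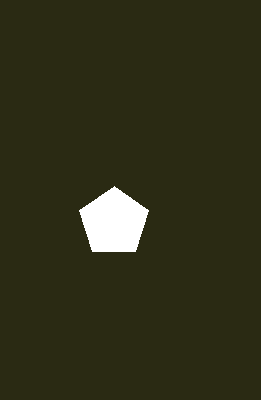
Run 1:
a = 114
b = 222
c = 36
col = 'white'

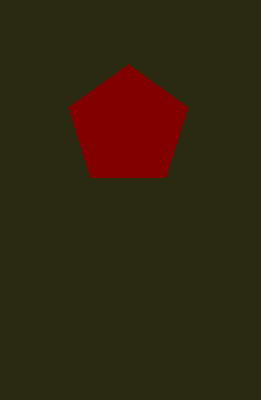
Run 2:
a = 128, b = 127, c = 63, col = 'maroon'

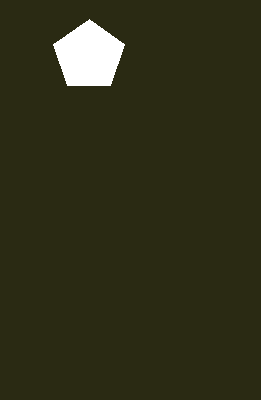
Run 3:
a = 89, b = 56, c = 37, col = 'white'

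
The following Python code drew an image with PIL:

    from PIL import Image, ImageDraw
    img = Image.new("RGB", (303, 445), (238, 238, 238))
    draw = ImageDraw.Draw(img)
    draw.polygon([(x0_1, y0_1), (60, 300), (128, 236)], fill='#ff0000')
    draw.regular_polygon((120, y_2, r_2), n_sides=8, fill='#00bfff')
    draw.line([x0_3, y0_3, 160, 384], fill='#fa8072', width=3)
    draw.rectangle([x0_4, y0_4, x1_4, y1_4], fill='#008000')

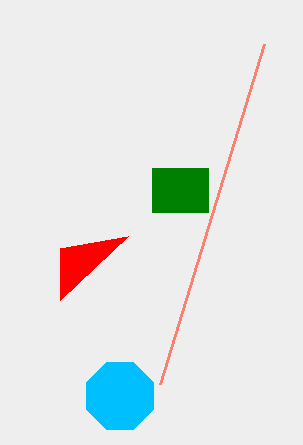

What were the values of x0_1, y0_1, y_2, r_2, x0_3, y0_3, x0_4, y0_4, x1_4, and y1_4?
x0_1 = 60, y0_1 = 248, y_2 = 396, r_2 = 36, x0_3 = 264, y0_3 = 44, x0_4 = 152, y0_4 = 168, x1_4 = 208, y1_4 = 212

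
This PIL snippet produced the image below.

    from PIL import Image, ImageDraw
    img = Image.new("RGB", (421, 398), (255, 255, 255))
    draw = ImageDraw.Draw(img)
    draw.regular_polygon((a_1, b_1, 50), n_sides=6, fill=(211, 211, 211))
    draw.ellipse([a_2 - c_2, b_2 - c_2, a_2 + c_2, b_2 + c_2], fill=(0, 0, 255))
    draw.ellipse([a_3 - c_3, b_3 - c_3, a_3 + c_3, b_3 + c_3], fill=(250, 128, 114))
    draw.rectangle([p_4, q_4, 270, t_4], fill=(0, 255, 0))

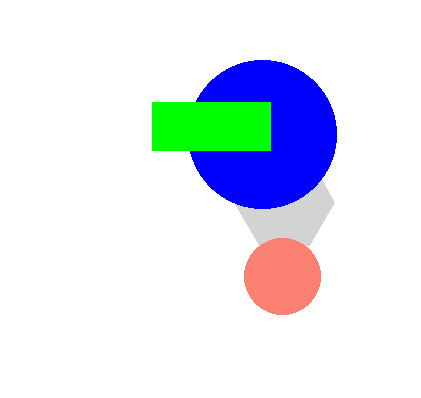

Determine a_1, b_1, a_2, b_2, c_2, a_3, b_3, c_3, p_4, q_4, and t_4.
a_1 = 284
b_1 = 202
a_2 = 262
b_2 = 134
c_2 = 74
a_3 = 282
b_3 = 276
c_3 = 38
p_4 = 152
q_4 = 102
t_4 = 150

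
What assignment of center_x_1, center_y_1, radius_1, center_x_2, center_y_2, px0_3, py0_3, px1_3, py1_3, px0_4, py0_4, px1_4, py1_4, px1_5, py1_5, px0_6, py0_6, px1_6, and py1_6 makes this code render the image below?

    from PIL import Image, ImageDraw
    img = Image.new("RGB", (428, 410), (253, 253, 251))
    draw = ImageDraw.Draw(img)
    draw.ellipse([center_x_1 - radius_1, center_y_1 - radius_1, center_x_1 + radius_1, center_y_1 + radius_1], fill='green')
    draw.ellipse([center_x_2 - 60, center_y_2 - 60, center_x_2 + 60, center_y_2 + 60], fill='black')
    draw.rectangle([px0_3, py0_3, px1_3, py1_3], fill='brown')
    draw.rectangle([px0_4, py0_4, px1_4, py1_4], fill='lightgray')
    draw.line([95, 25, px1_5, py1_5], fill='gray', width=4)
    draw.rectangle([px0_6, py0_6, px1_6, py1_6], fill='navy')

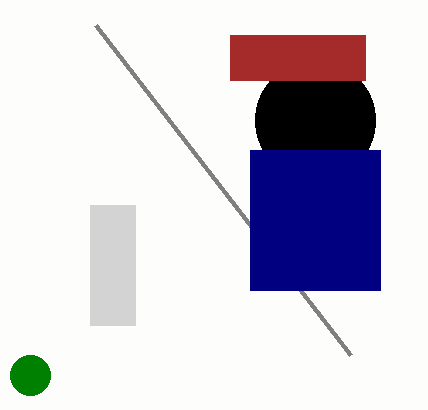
center_x_1 = 30
center_y_1 = 375
radius_1 = 20
center_x_2 = 315
center_y_2 = 120
px0_3 = 230
py0_3 = 35
px1_3 = 365
py1_3 = 80
px0_4 = 90
py0_4 = 205
px1_4 = 135
py1_4 = 325
px1_5 = 350
py1_5 = 355
px0_6 = 250
py0_6 = 150
px1_6 = 380
py1_6 = 290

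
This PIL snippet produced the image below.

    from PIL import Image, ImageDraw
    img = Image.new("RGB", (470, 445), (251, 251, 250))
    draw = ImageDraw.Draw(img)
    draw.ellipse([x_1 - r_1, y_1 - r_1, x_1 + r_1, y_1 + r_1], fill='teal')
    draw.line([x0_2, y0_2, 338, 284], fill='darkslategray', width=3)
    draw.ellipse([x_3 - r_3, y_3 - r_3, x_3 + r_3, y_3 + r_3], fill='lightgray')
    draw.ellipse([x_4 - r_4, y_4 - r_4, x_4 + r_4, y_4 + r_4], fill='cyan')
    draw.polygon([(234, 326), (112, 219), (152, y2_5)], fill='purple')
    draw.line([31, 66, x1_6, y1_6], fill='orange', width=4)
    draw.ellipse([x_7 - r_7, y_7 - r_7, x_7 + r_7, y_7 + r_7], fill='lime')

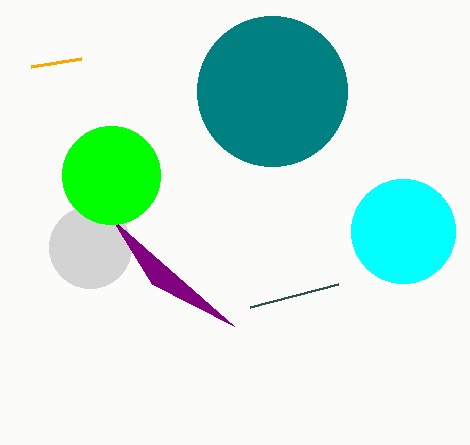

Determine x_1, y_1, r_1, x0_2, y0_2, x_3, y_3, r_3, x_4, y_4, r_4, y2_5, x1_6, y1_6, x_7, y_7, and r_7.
x_1 = 272
y_1 = 91
r_1 = 75
x0_2 = 250
y0_2 = 307
x_3 = 90
y_3 = 247
r_3 = 41
x_4 = 403
y_4 = 231
r_4 = 52
y2_5 = 284
x1_6 = 81
y1_6 = 58
x_7 = 111
y_7 = 175
r_7 = 49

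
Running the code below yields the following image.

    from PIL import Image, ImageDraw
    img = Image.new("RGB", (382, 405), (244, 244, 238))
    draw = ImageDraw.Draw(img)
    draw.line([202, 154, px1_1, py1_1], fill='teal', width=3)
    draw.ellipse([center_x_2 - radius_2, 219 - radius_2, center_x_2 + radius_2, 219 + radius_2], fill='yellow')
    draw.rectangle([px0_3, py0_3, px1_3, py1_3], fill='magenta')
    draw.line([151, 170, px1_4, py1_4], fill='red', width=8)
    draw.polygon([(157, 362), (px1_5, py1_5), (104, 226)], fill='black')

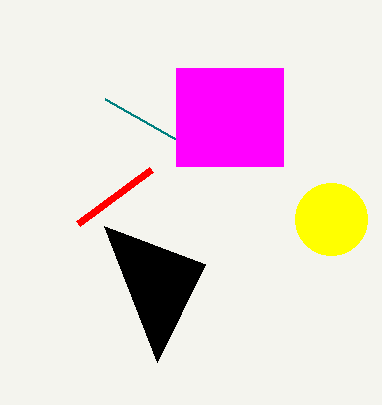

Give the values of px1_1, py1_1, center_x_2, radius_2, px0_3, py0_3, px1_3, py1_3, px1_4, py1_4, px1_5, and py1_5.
px1_1 = 105
py1_1 = 99
center_x_2 = 331
radius_2 = 36
px0_3 = 176
py0_3 = 68
px1_3 = 283
py1_3 = 166
px1_4 = 78
py1_4 = 224
px1_5 = 205
py1_5 = 264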